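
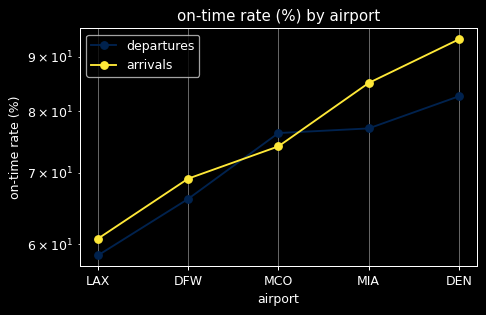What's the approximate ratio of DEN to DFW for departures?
≈ 1.31×

DEN ≈ 85, DFW ≈ 65; 85/65 ≈ 1.31.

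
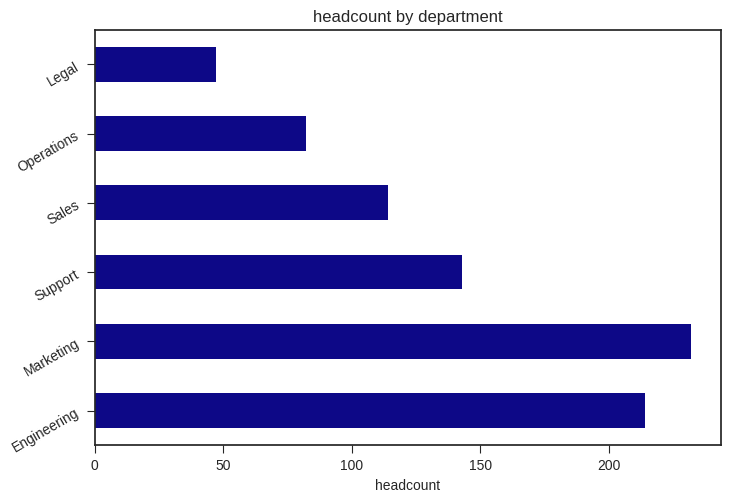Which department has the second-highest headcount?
Engineering

Top 3: Marketing ≈ 240, Engineering ≈ 220, Support ≈ 140.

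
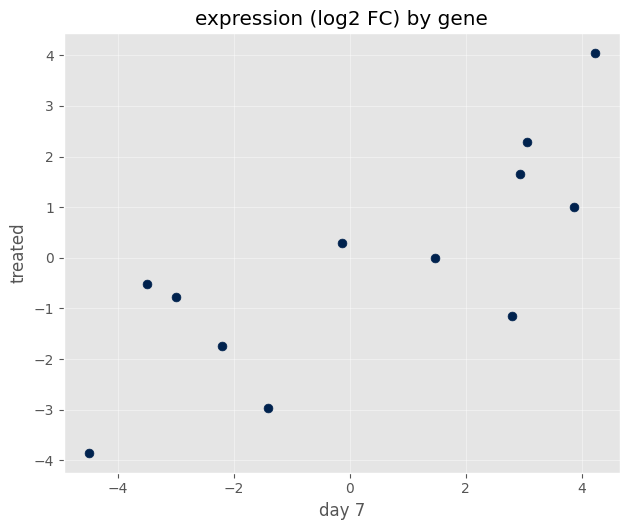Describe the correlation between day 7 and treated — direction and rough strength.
positive, strong

Points are positively correlated; strong (|r| ≈ 0.8).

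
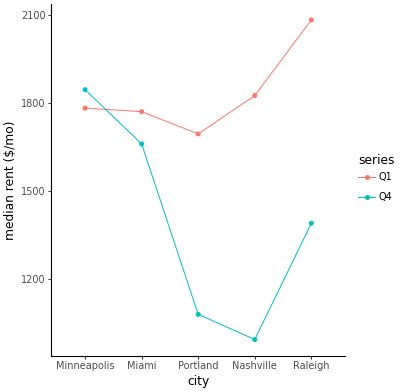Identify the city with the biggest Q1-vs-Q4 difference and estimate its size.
Nashville, ≈ 800 $/mo

Nashville: Q1 ≈ 1800, Q4 ≈ 1000 → gap ≈ 800. Next-largest (Raleigh) is only ≈ 700.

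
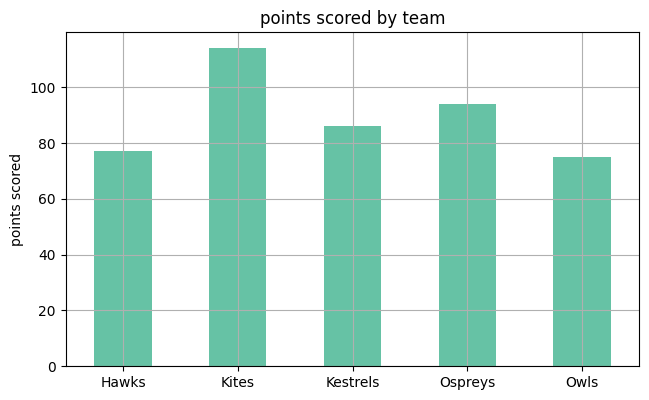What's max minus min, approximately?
≈ 30

Max Kites ≈ 110, min Owls ≈ 80; range ≈ 30.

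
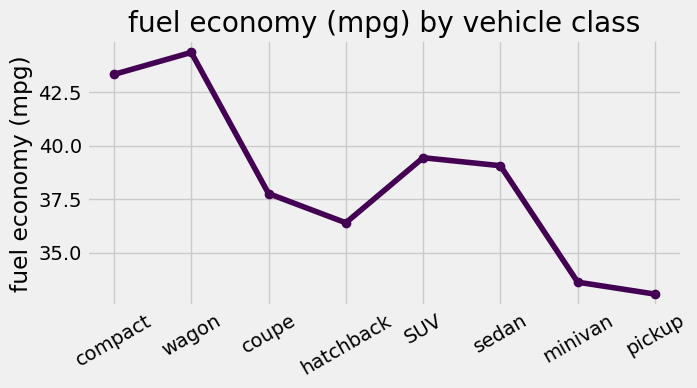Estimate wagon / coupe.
wagon ≈ 44, coupe ≈ 38; 44/38 ≈ 1.16.

≈ 1.16×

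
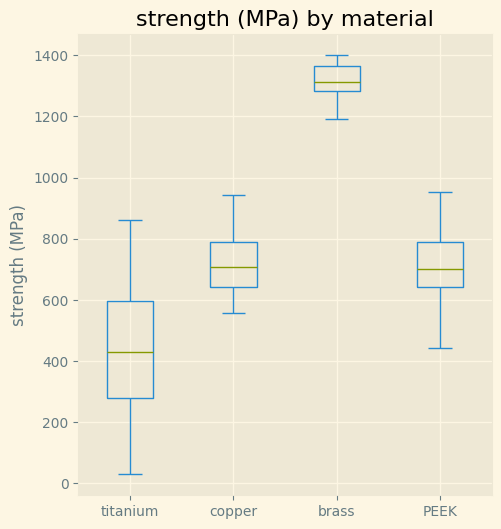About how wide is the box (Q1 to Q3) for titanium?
Q3 ≈ 600, Q1 ≈ 300; IQR ≈ 300.

≈ 300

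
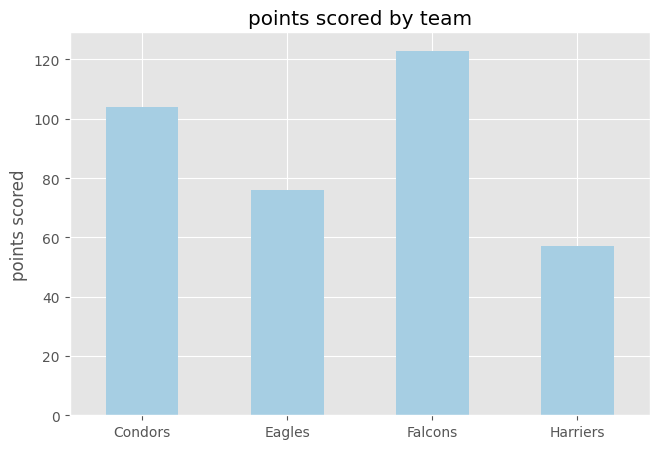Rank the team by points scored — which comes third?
Top 4: Falcons ≈ 120, Condors ≈ 100, Eagles ≈ 80, Harriers ≈ 60.

Eagles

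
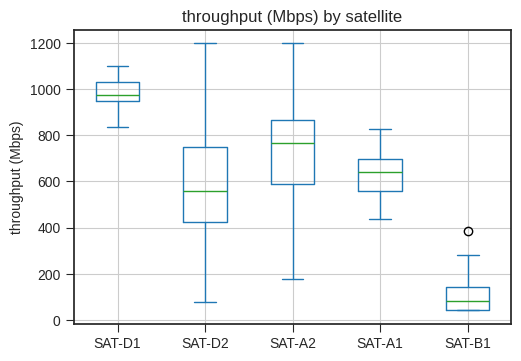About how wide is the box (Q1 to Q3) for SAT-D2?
Q3 ≈ 700, Q1 ≈ 400; IQR ≈ 300.

≈ 300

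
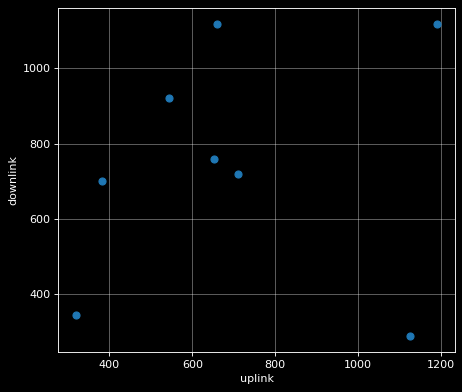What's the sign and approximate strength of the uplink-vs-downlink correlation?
no clear correlation

Points are roughly uncorrelated; weak (|r| ≈ 0.2).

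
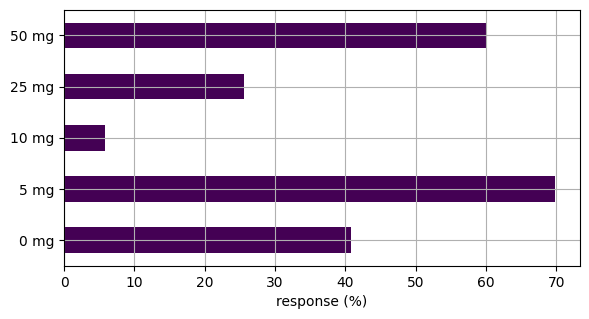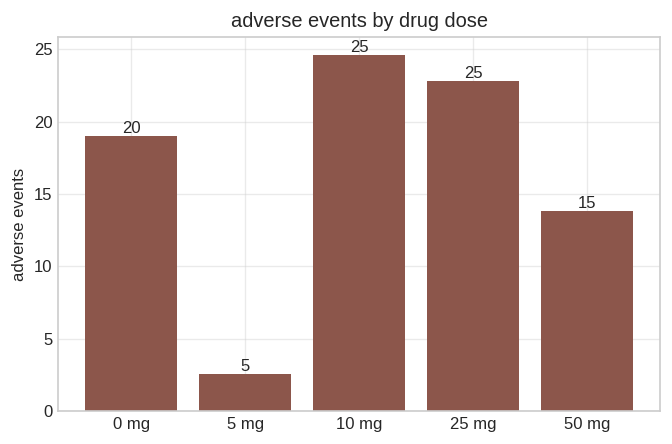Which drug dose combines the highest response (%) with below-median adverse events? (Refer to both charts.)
Chart 2 median adverse events ≈ 20; below-median drug doses: 5 mg, 50 mg. Among those, 5 mg has the highest response (%) (≈ 70).

5 mg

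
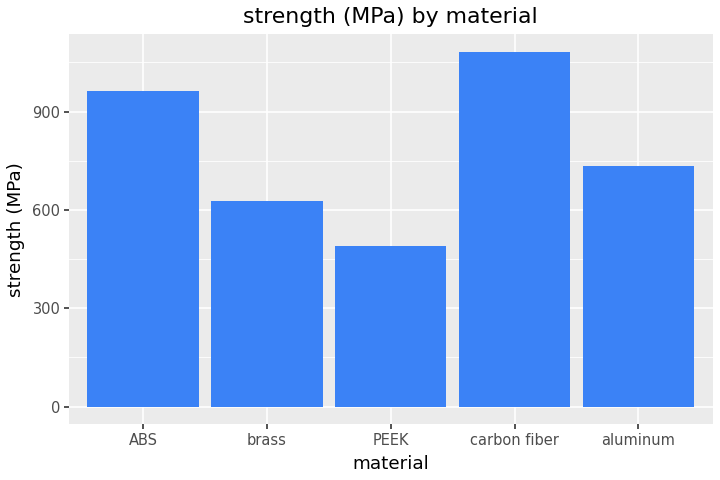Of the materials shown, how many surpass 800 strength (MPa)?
2

Above 800: ABS, carbon fiber.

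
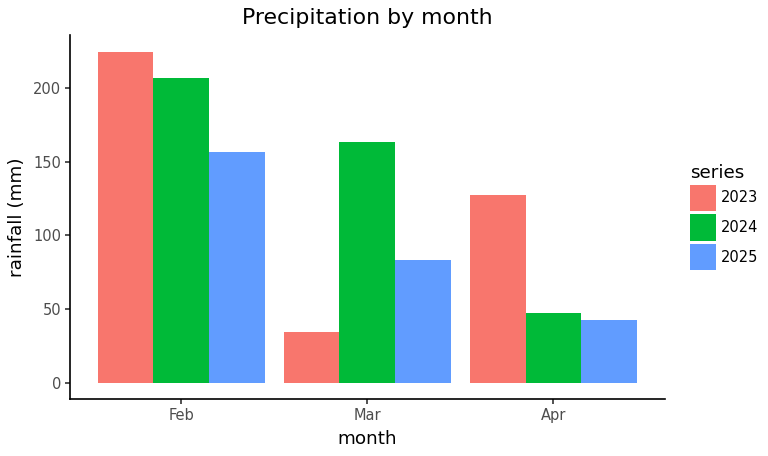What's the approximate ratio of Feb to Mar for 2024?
Feb ≈ 200, Mar ≈ 160; 200/160 ≈ 1.25.

≈ 1.25×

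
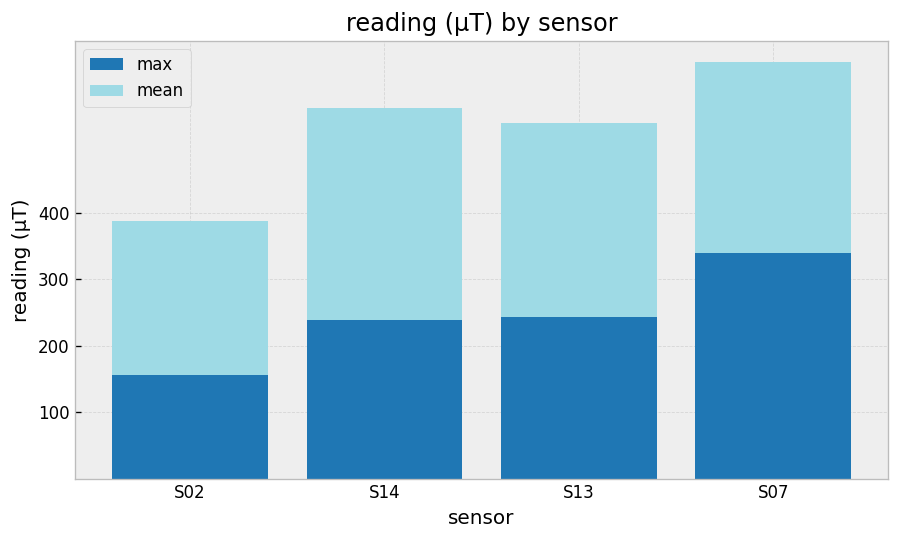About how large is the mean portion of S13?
mean top ≈ 500, bottom ≈ 200; segment ≈ 300.

≈ 300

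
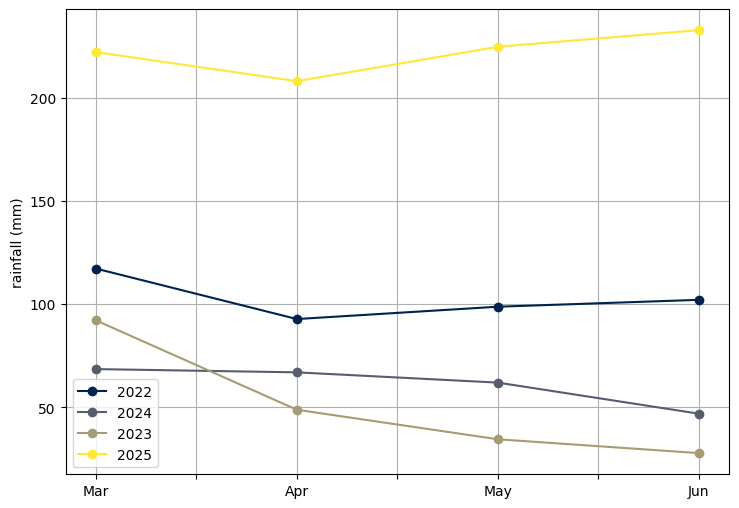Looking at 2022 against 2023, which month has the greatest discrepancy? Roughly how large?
Jun, ≈ 80 mm

Jun: 2022 ≈ 100, 2023 ≈ 20 → gap ≈ 80. Next-largest (May) is only ≈ 60.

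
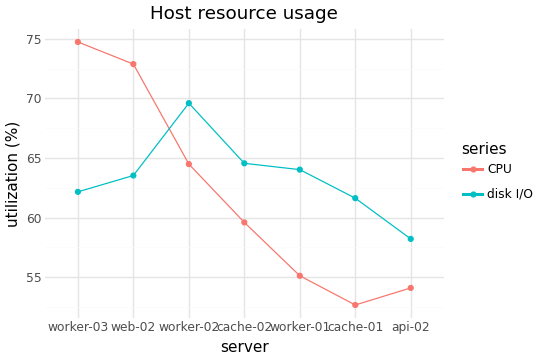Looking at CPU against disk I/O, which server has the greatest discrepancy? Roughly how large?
worker-03: CPU ≈ 74, disk I/O ≈ 62 → gap ≈ 12. Next-largest (web-02) is only ≈ 8.

worker-03, ≈ 12 %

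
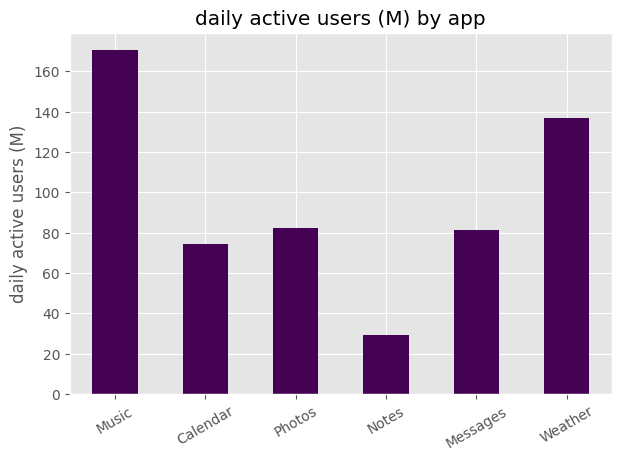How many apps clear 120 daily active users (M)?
Above 120: Music, Weather.

2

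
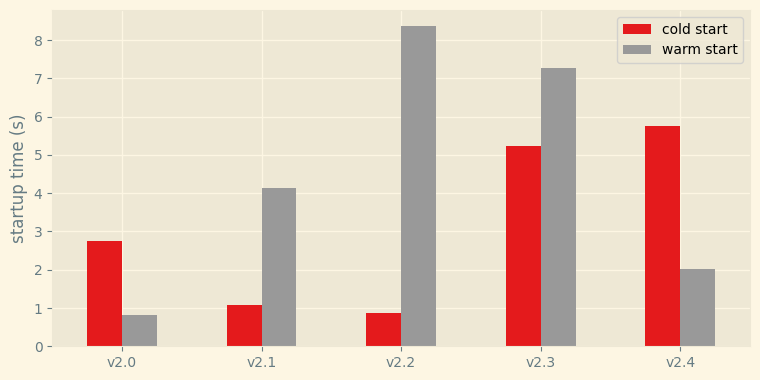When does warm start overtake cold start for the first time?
v2.1

v2.0: warm start ≈ 1 vs cold start ≈ 3 (not yet); v2.1: warm start ≈ 4 vs cold start ≈ 1 (first crossover).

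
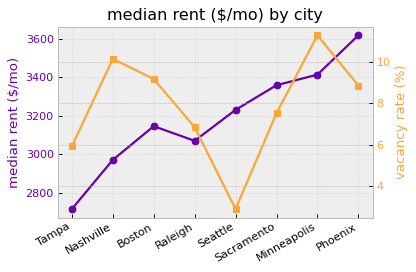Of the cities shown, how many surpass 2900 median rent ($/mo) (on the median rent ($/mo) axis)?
7

Above 2900: Nashville, Boston, Raleigh, Seattle, Sacramento, Minneapolis, Phoenix.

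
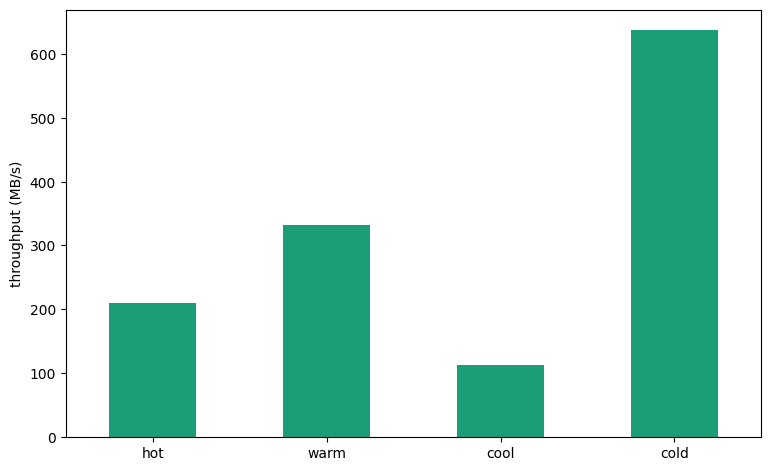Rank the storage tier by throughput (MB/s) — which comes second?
warm

Top 3: cold ≈ 600, warm ≈ 300, hot ≈ 200.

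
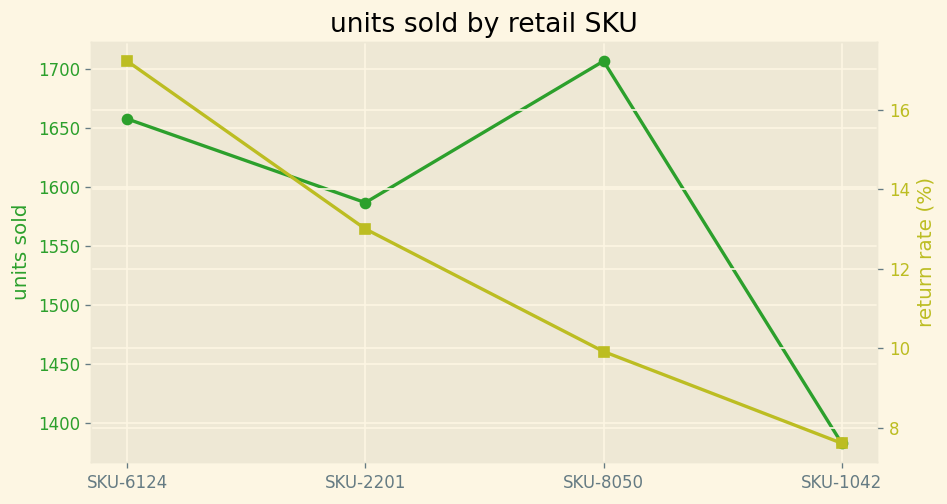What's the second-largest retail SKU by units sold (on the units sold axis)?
Top 3 (on the units sold axis): SKU-8050 ≈ 1700, SKU-6124 ≈ 1650, SKU-2201 ≈ 1600.

SKU-6124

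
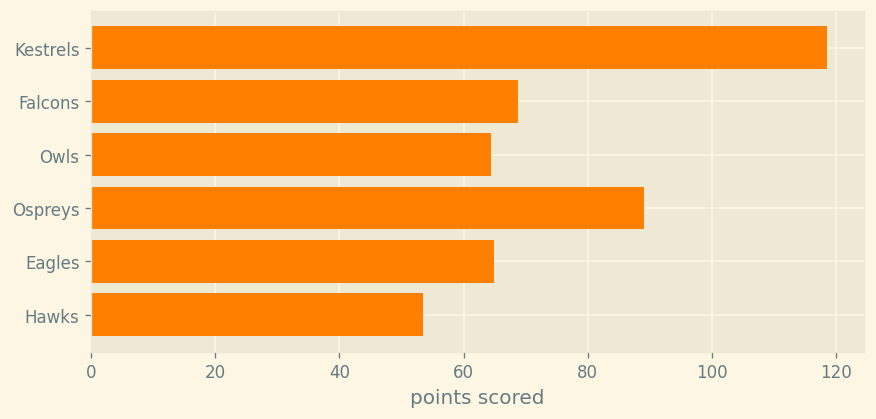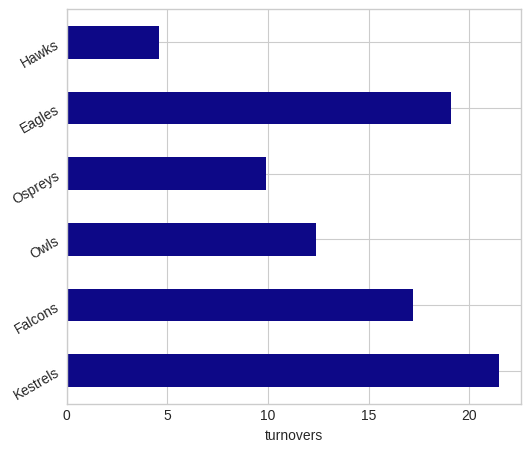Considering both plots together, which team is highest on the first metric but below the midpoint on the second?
Chart 2 median turnovers ≈ 14; below-median teams: Owls, Ospreys, Hawks. Among those, Ospreys has the highest points scored (≈ 80).

Ospreys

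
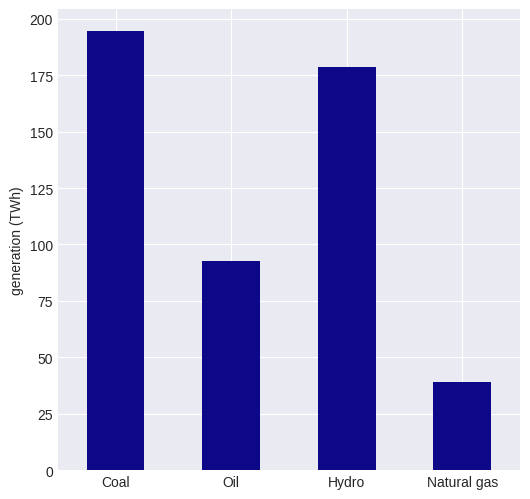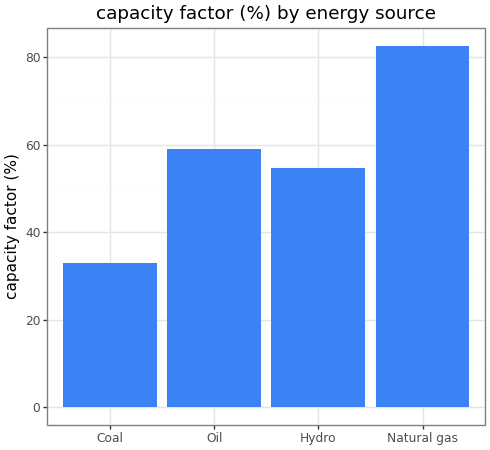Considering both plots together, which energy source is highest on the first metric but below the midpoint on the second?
Coal

Chart 2 median capacity factor (%) ≈ 60; below-median energy sources: Coal, Hydro. Among those, Coal has the highest generation (TWh) (≈ 200).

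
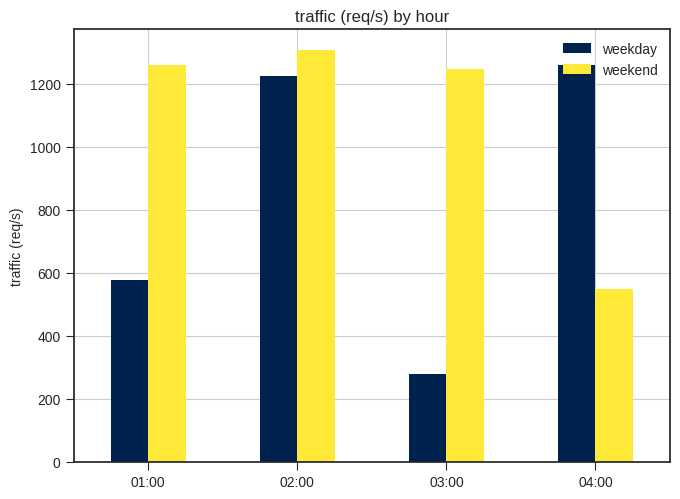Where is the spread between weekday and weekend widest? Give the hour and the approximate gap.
03:00, ≈ 1000 req/s

03:00: weekday ≈ 200, weekend ≈ 1200 → gap ≈ 1000. Next-largest (04:00) is only ≈ 600.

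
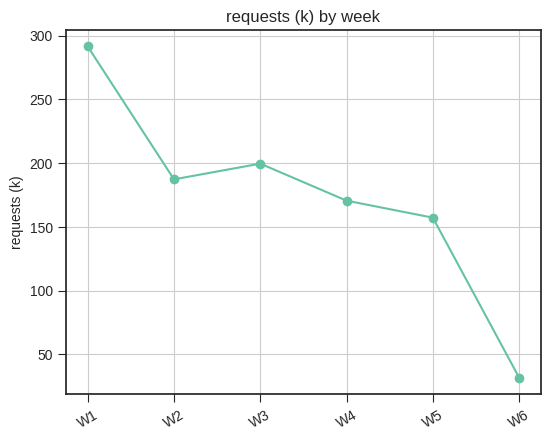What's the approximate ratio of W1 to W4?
≈ 1.71×

W1 ≈ 300, W4 ≈ 175; 300/175 ≈ 1.71.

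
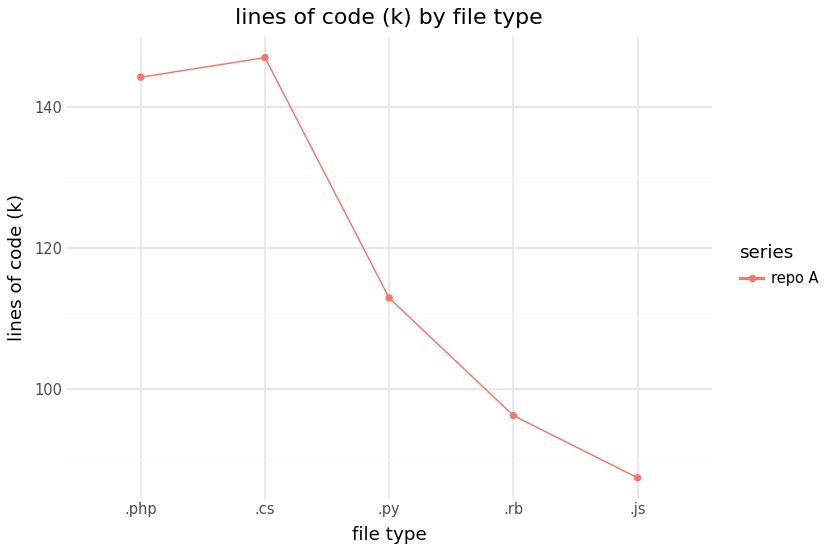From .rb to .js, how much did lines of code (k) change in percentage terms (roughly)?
≈ -10.5%

.rb ≈ 95, .js ≈ 85; (85 − 95) / 95 ≈ -10.5%.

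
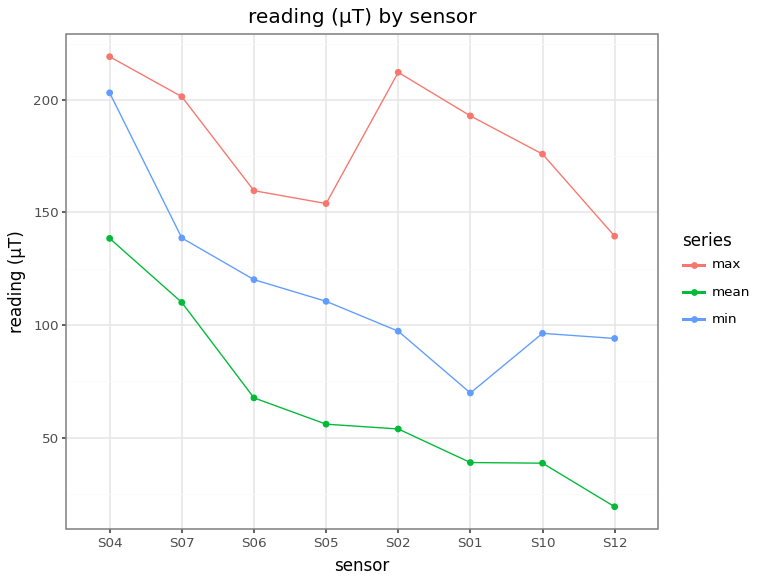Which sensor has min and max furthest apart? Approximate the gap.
S01: min ≈ 60, max ≈ 200 → gap ≈ 140. Next-largest (S02) is only ≈ 120.

S01, ≈ 140 µT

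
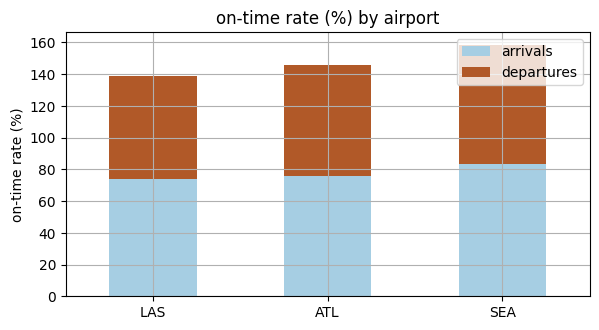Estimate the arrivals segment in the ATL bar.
arrivals top ≈ 80, bottom ≈ 0; segment ≈ 80.

≈ 80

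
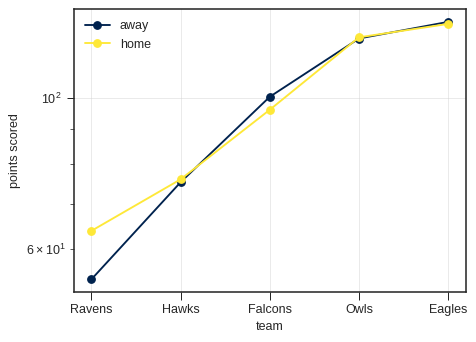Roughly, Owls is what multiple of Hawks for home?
≈ 1.5×

Owls ≈ 120, Hawks ≈ 80; 120/80 ≈ 1.5.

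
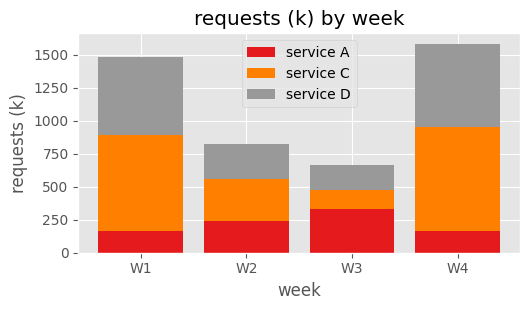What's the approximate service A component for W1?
≈ 200

service A top ≈ 200, bottom ≈ 0; segment ≈ 200.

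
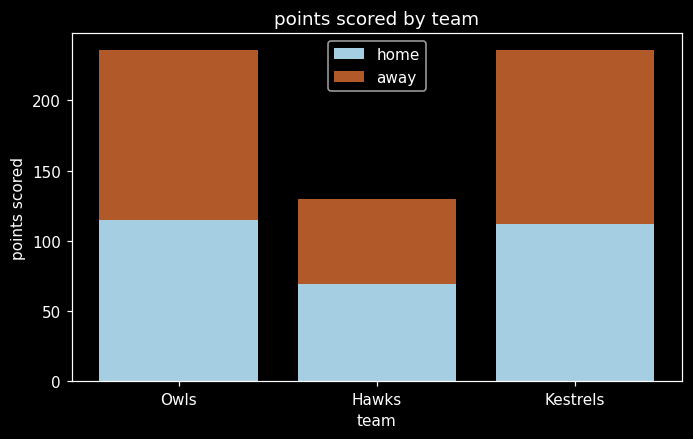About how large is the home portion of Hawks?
≈ 60

home top ≈ 60, bottom ≈ 0; segment ≈ 60.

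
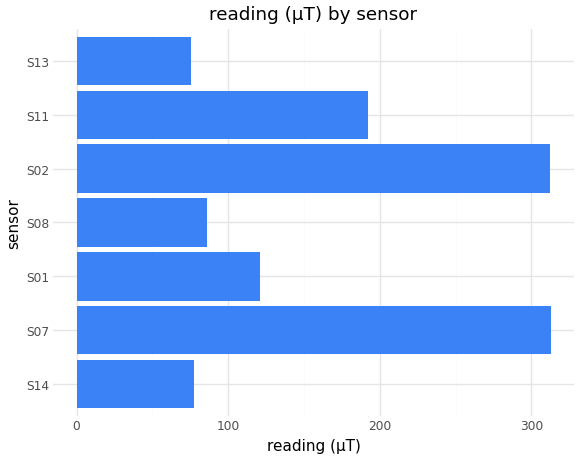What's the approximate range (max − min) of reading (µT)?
≈ 200

Max S07 ≈ 300, min S13 ≈ 100; range ≈ 200.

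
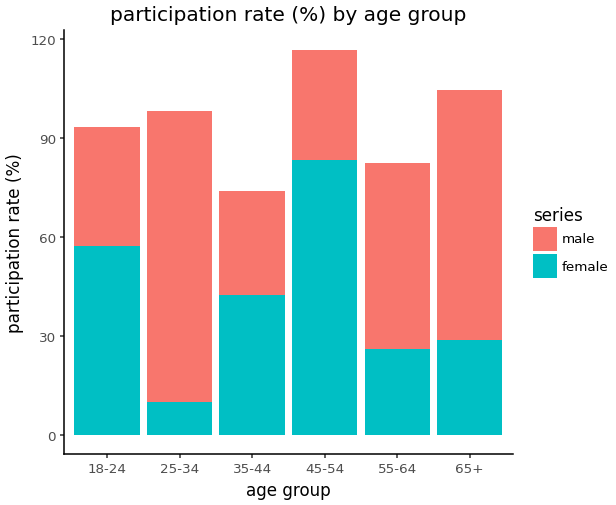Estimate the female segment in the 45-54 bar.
female top ≈ 80, bottom ≈ 0; segment ≈ 80.

≈ 80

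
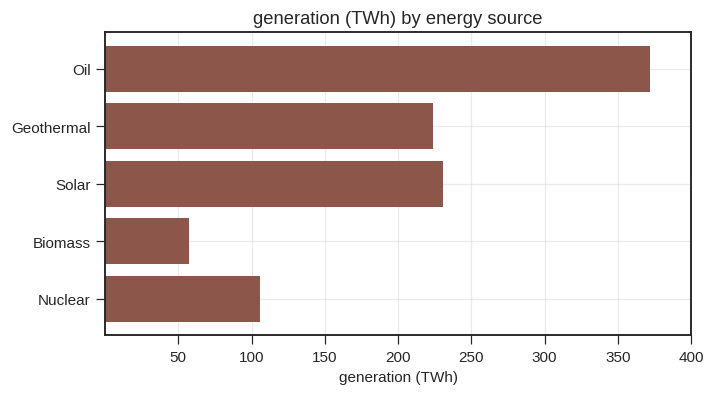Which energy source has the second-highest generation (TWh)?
Solar

Top 3: Oil ≈ 350, Solar ≈ 250, Geothermal ≈ 200.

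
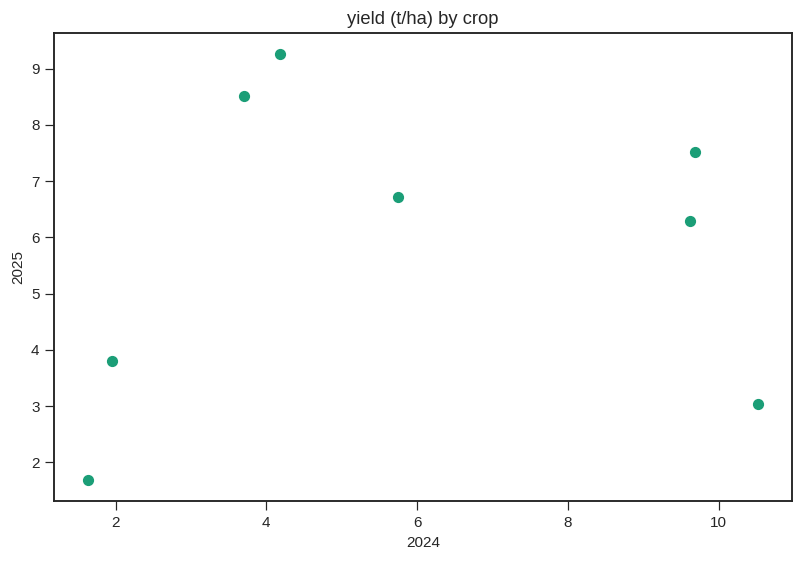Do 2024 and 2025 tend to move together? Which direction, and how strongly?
no clear correlation

Points are roughly uncorrelated; weak (|r| ≈ 0.1).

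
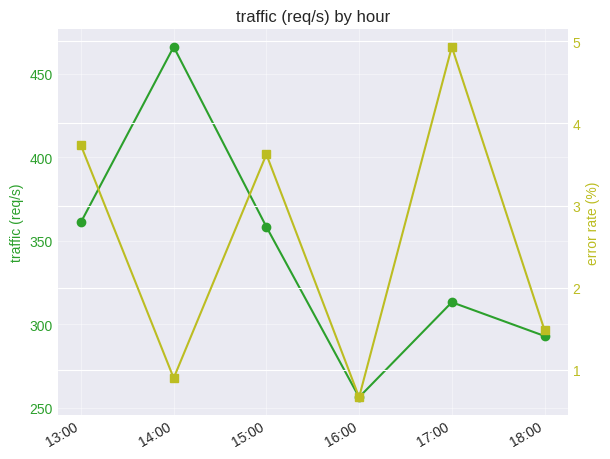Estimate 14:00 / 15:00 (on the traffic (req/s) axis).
14:00 ≈ 460, 15:00 ≈ 360; 460/360 ≈ 1.28.

≈ 1.28×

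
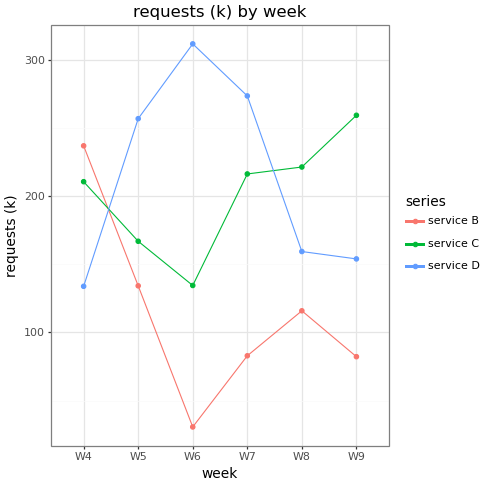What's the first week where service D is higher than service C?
W4: service D ≈ 125 vs service C ≈ 200 (not yet); W5: service D ≈ 250 vs service C ≈ 175 (first crossover).

W5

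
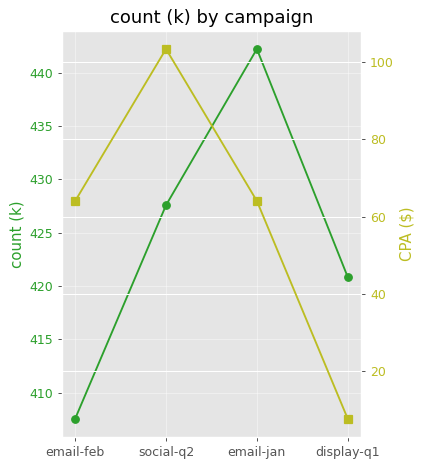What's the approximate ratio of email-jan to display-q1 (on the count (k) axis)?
≈ 1.05×

email-jan ≈ 440, display-q1 ≈ 420; 440/420 ≈ 1.05.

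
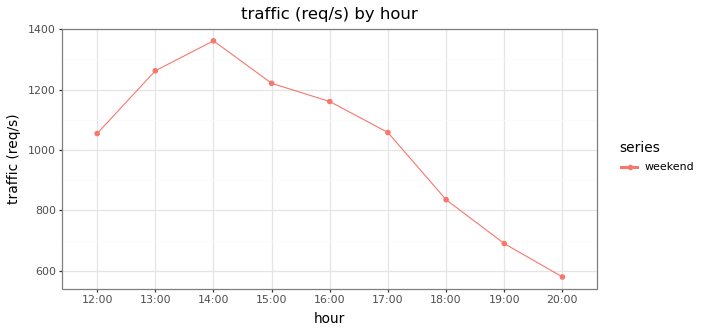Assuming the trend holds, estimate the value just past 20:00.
Last three: 800, 700, 600 → slope ≈ -100/step → next ≈ 500.

≈ 500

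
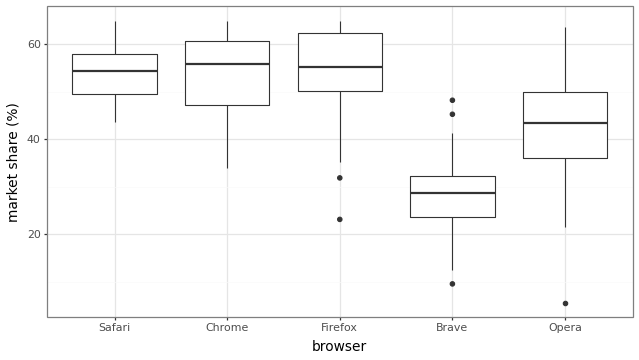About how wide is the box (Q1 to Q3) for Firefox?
≈ 10

Q3 ≈ 60, Q1 ≈ 50; IQR ≈ 10.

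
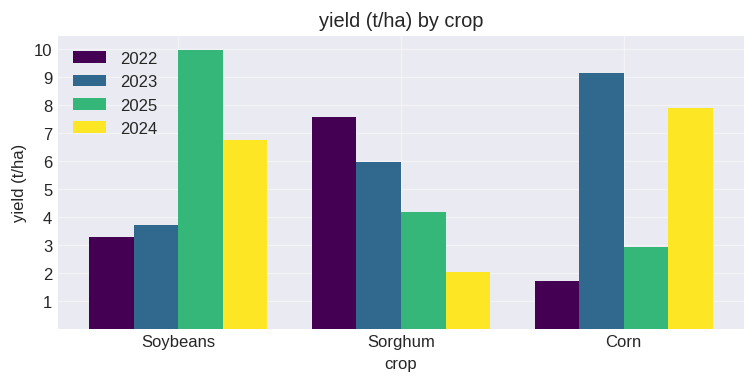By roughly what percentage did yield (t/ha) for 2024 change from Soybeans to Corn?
≈ +14.3%

Soybeans ≈ 7, Corn ≈ 8; (8 − 7) / 7 ≈ +14.3%.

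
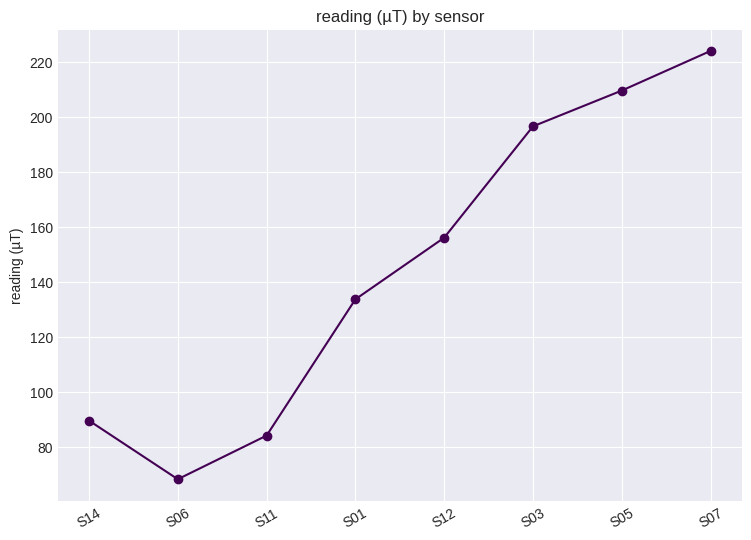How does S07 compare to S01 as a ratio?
≈ 1.57×

S07 ≈ 220, S01 ≈ 140; 220/140 ≈ 1.57.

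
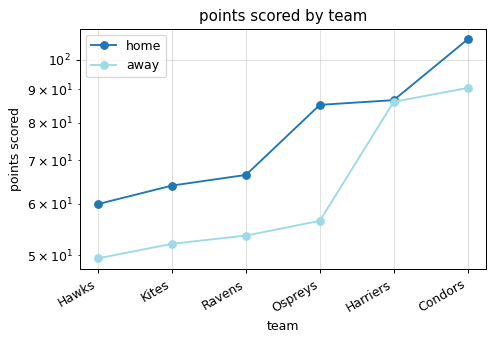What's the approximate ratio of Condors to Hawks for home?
Condors ≈ 105, Hawks ≈ 60; 105/60 ≈ 1.75.

≈ 1.75×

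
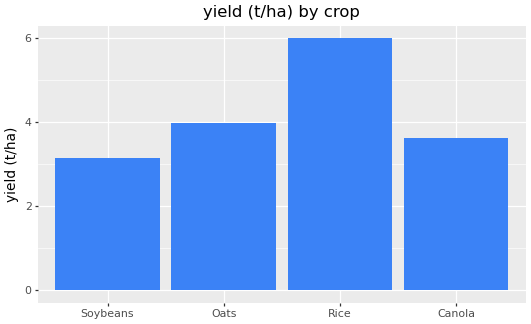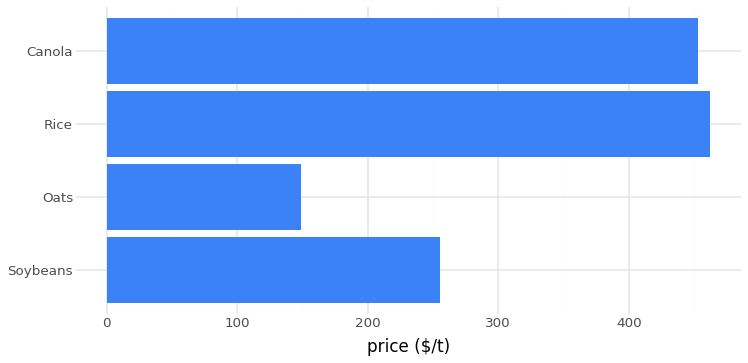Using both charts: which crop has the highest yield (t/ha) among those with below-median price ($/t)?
Oats

Chart 2 median price ($/t) ≈ 350; below-median crops: Soybeans, Oats. Among those, Oats has the highest yield (t/ha) (≈ 4).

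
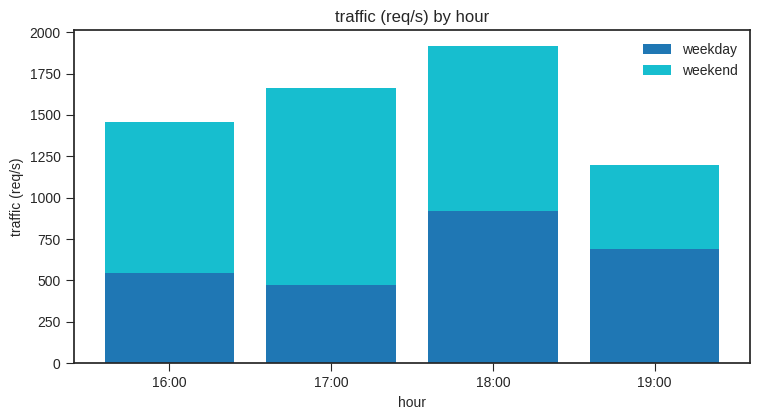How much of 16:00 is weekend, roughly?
≈ 800

weekend top ≈ 1400, bottom ≈ 600; segment ≈ 800.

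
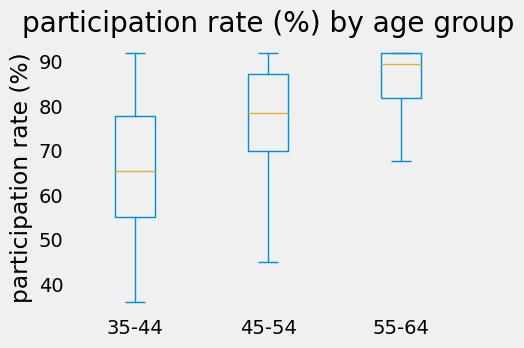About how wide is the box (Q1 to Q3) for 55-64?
≈ 10

Q3 ≈ 92, Q1 ≈ 82; IQR ≈ 10.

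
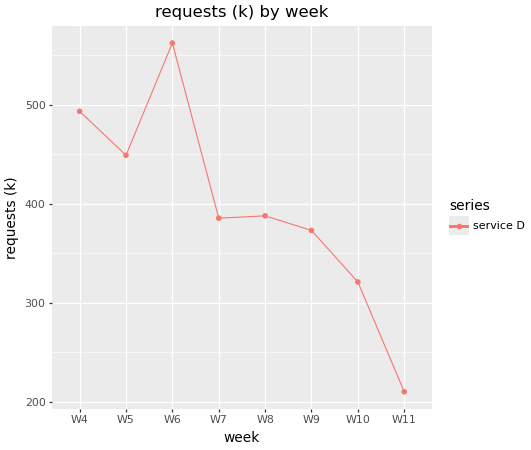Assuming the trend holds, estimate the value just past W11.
≈ 125

Last three: 350, 300, 200 → slope ≈ -75/step → next ≈ 125.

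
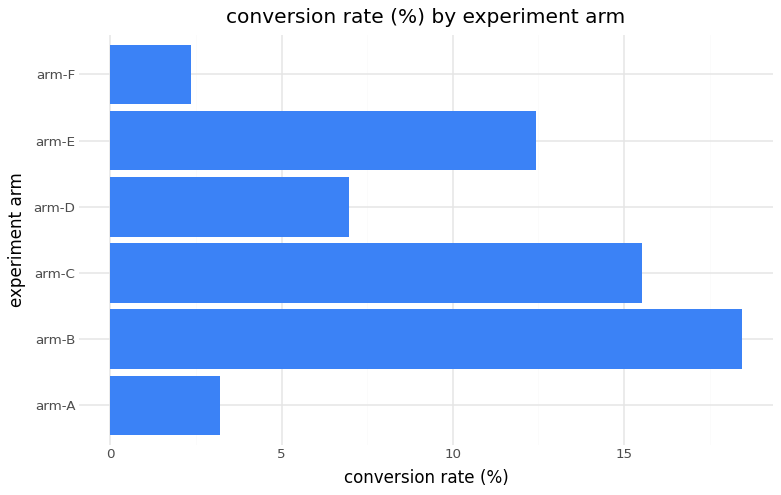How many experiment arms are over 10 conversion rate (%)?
Above 10: arm-B, arm-C, arm-E.

3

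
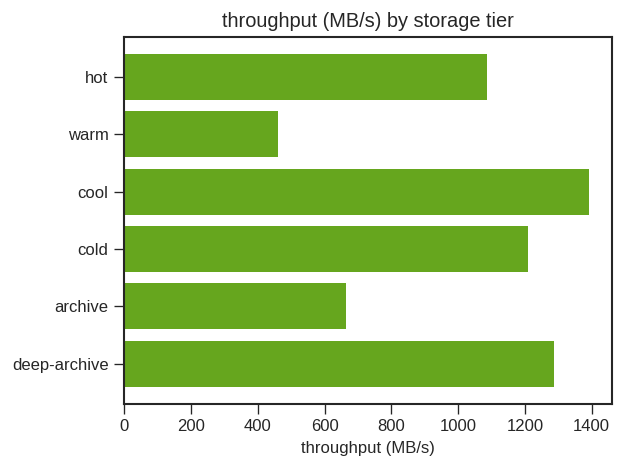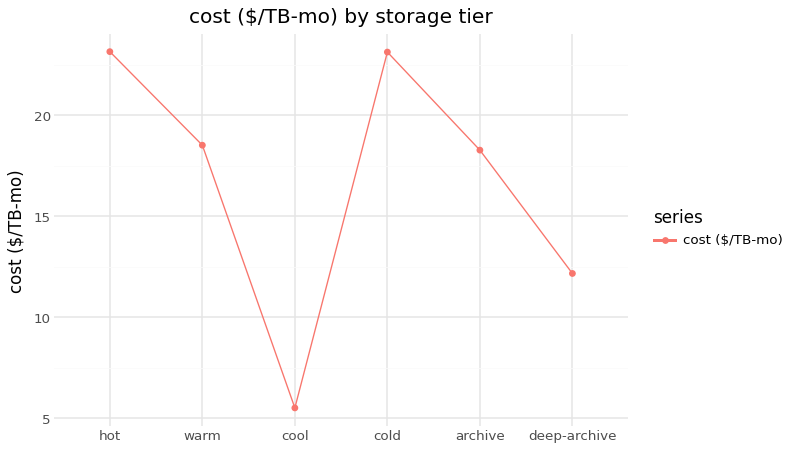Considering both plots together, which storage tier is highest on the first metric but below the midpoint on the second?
cool

Chart 2 median cost ($/TB-mo) ≈ 20; below-median storage tiers: cool, archive, deep-archive. Among those, cool has the highest throughput (MB/s) (≈ 1400).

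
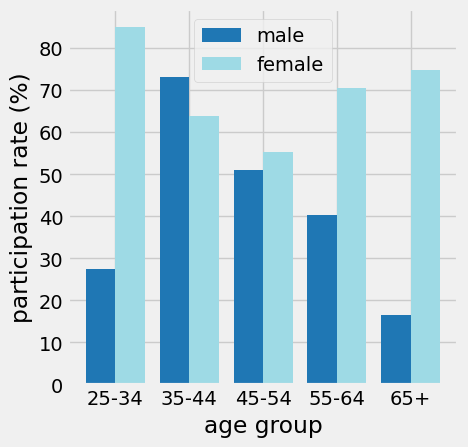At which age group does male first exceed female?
25-34: male ≈ 30 vs female ≈ 80 (not yet); 35-44: male ≈ 70 vs female ≈ 60 (first crossover).

35-44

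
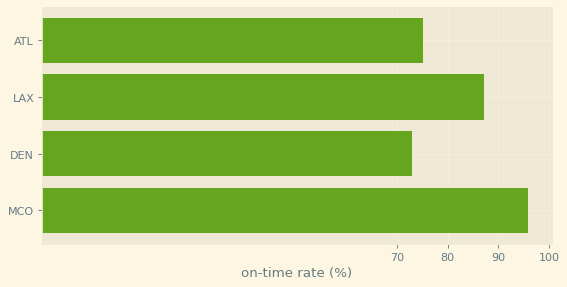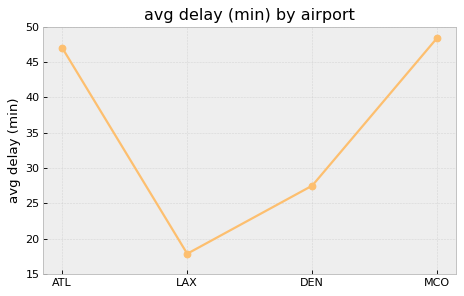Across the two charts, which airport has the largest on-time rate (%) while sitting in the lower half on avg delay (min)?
LAX

Chart 2 median avg delay (min) ≈ 35; below-median airports: LAX, DEN. Among those, LAX has the highest on-time rate (%) (≈ 90).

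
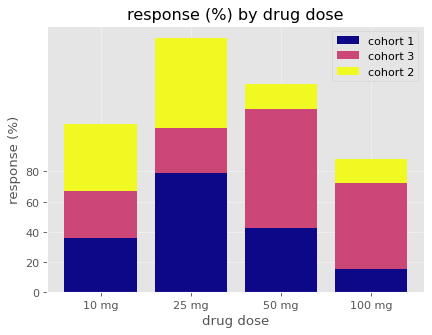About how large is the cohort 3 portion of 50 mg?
≈ 80

cohort 3 top ≈ 120, bottom ≈ 40; segment ≈ 80.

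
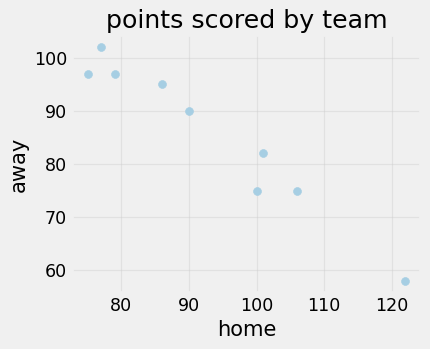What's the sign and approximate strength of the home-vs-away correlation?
Points are negatively correlated; strong (|r| ≈ 1.0).

negative, strong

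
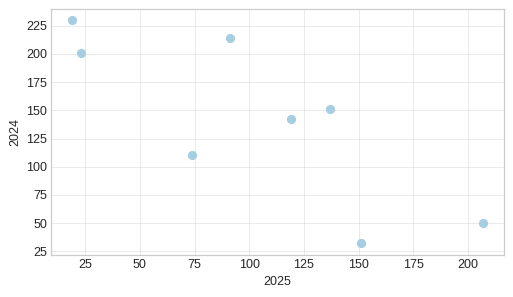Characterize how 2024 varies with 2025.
negative, strong

Points are negatively correlated; strong (|r| ≈ 0.8).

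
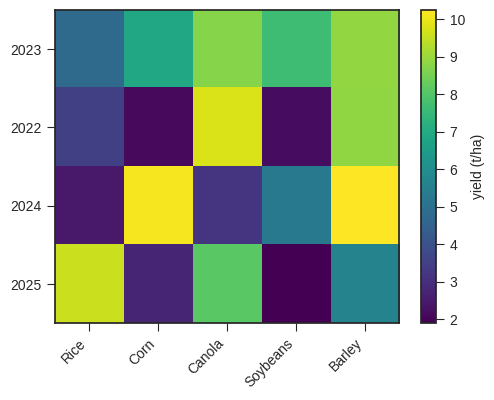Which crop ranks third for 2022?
Top 4 for 2022: Canola ≈ 10, Barley ≈ 9, Rice ≈ 3, Soybeans ≈ 2.

Rice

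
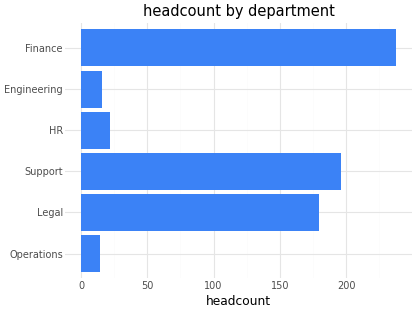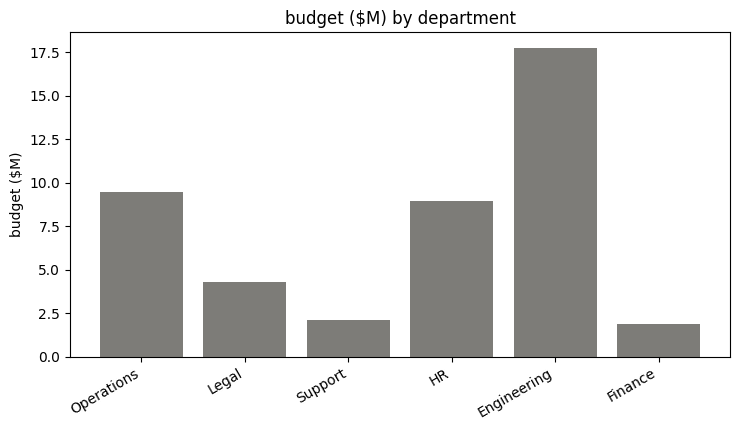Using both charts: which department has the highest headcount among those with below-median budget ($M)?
Chart 2 median budget ($M) ≈ 6; below-median departments: Legal, Support, Finance. Among those, Finance has the highest headcount (≈ 250).

Finance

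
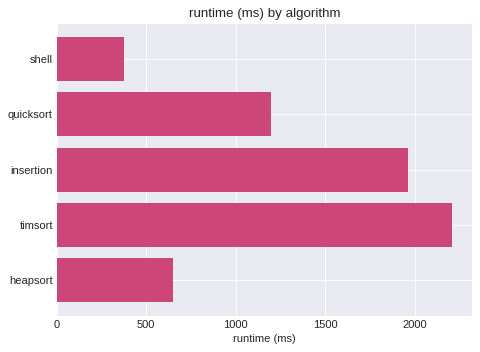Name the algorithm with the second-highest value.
insertion

Top 3: timsort ≈ 2200, insertion ≈ 2000, quicksort ≈ 1200.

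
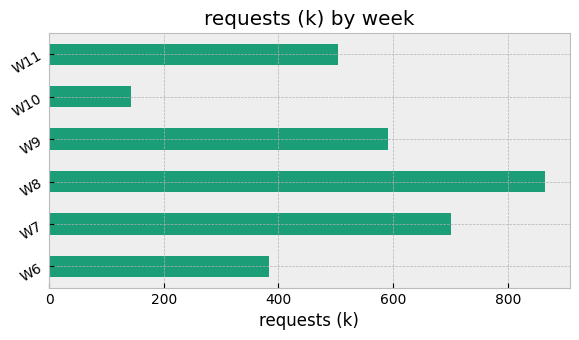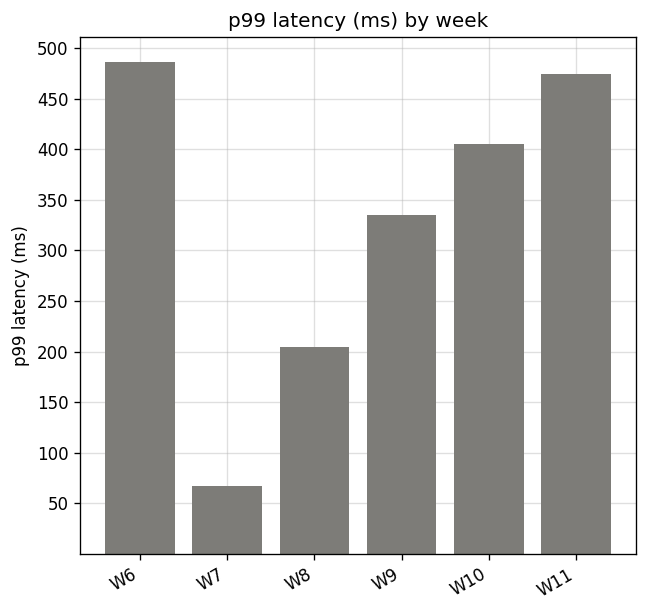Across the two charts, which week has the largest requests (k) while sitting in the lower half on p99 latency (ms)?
Chart 2 median p99 latency (ms) ≈ 350; below-median weeks: W7, W8, W9. Among those, W8 has the highest requests (k) (≈ 900).

W8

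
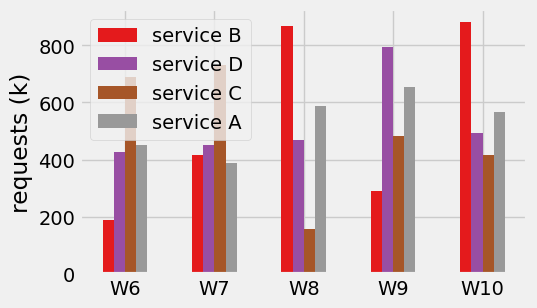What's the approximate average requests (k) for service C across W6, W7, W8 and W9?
(700 + 700 + 200 + 500) / 4 ≈ 525.

≈ 525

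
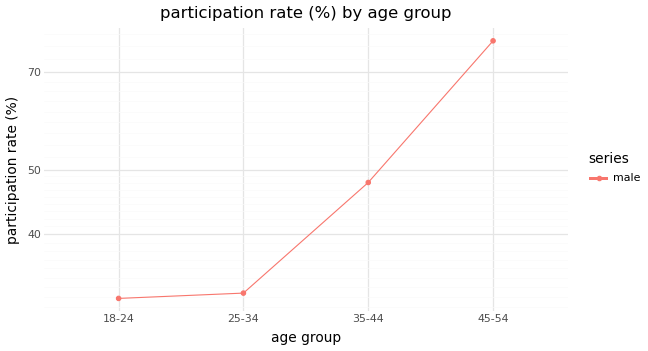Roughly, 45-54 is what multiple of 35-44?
45-54 ≈ 80, 35-44 ≈ 50; 80/50 ≈ 1.6.

≈ 1.6×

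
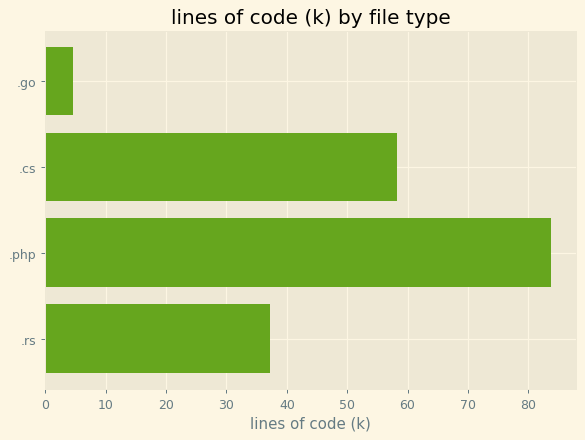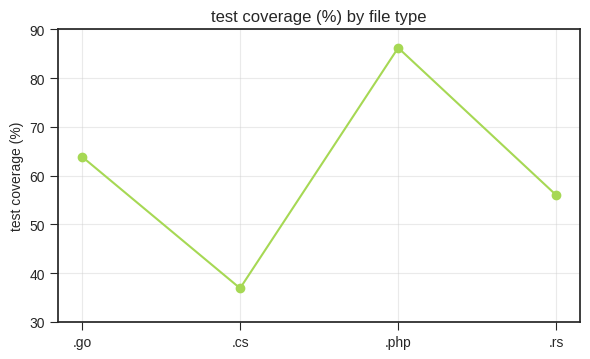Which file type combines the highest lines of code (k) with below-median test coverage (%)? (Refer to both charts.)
.cs

Chart 2 median test coverage (%) ≈ 60; below-median file types: .cs, .rs. Among those, .cs has the highest lines of code (k) (≈ 60).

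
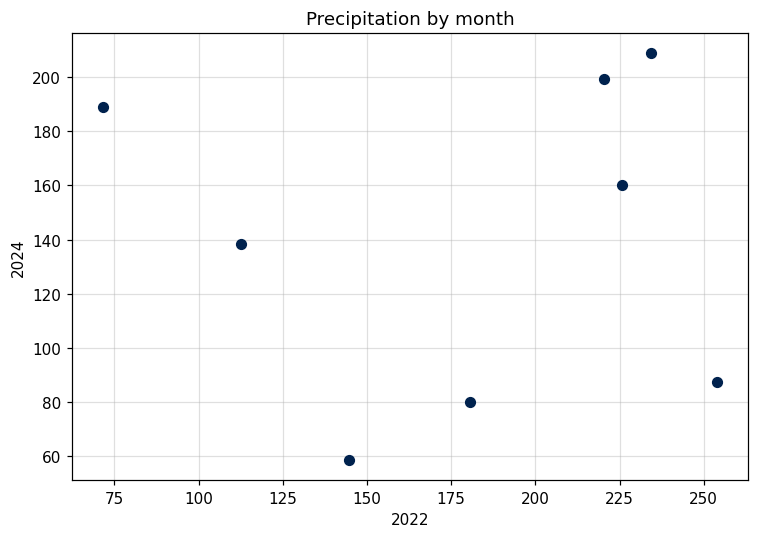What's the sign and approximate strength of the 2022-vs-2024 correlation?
Points are roughly uncorrelated; weak (|r| ≈ 0.0).

no clear correlation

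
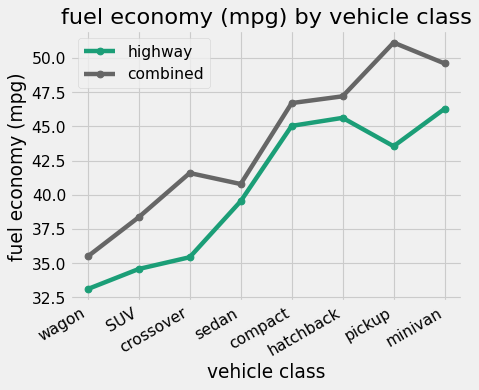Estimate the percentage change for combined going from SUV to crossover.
SUV ≈ 38, crossover ≈ 42; (42 − 38) / 38 ≈ +10.5%.

≈ +10.5%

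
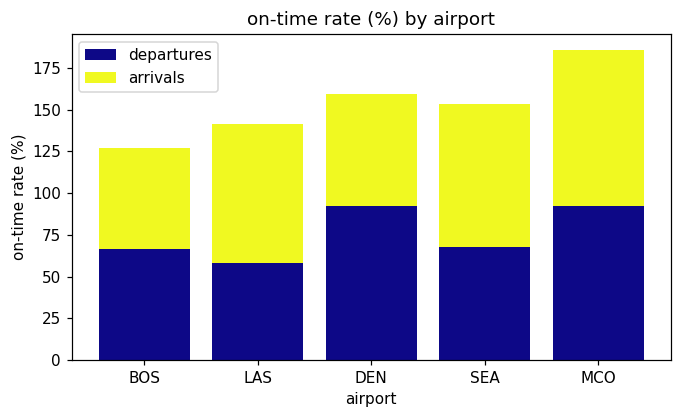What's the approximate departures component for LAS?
departures top ≈ 60, bottom ≈ 0; segment ≈ 60.

≈ 60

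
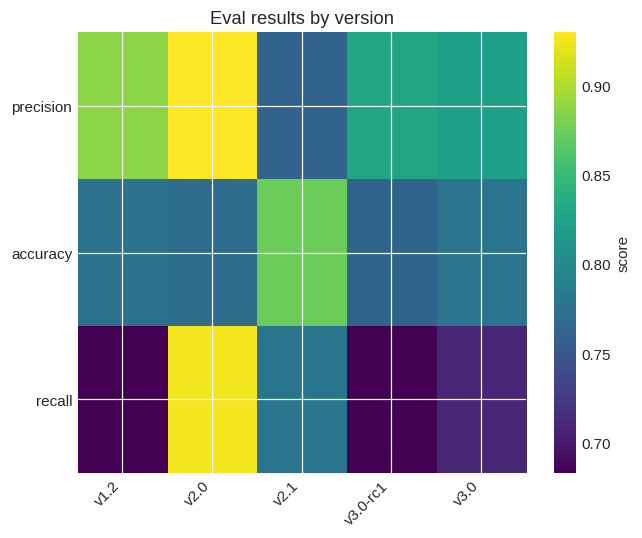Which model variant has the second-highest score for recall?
Top 3 for recall: v2.0 ≈ 0.95, v2.1 ≈ 0.80, v3.0 ≈ 0.70.

v2.1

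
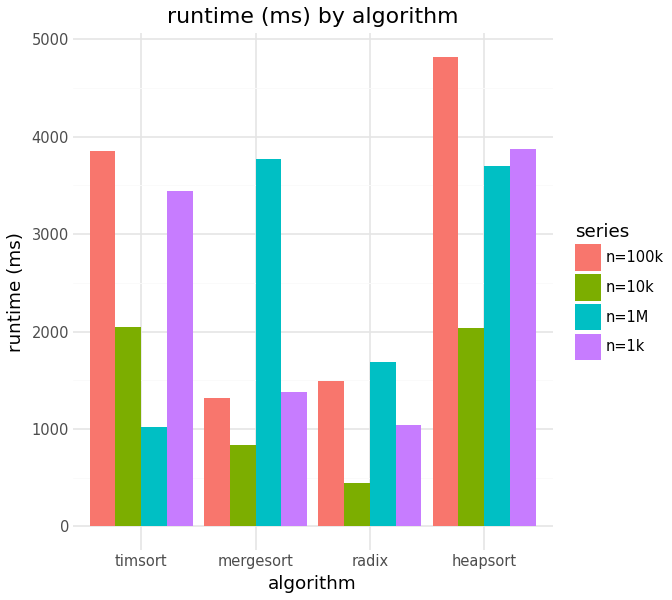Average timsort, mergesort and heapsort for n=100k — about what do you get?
≈ 3500

(4000 + 1500 + 5000) / 3 ≈ 3500.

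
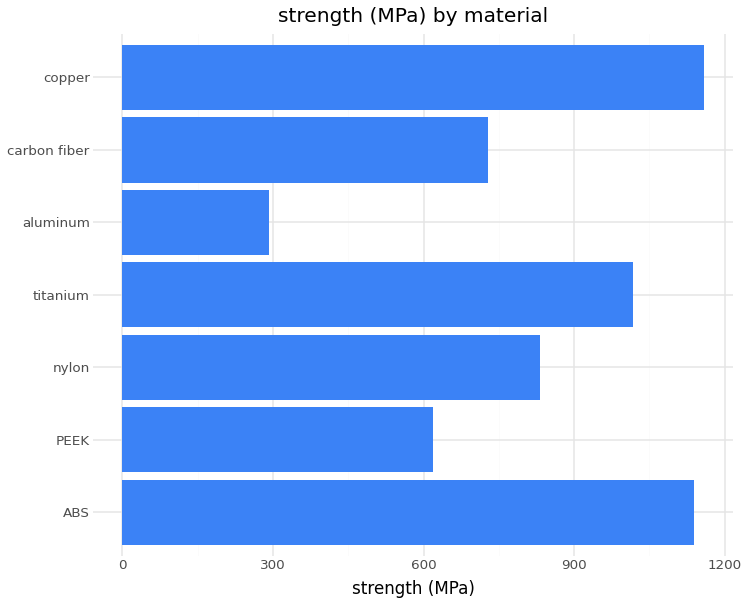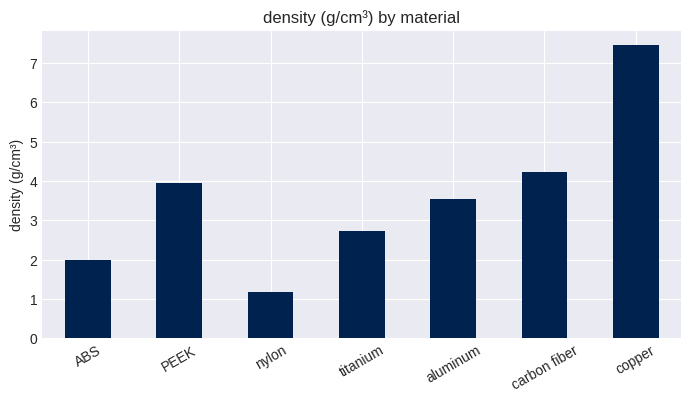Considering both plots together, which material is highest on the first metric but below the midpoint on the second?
ABS

Chart 2 median density (g/cm³) ≈ 4; below-median materials: ABS, nylon, titanium. Among those, ABS has the highest strength (MPa) (≈ 1200).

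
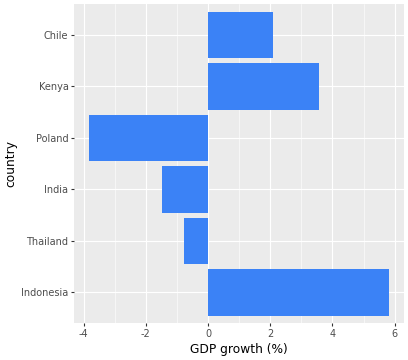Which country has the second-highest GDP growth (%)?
Kenya

Top 3: Indonesia ≈ 6, Kenya ≈ 4, Chile ≈ 2.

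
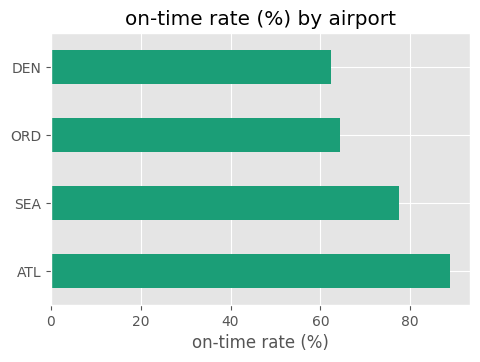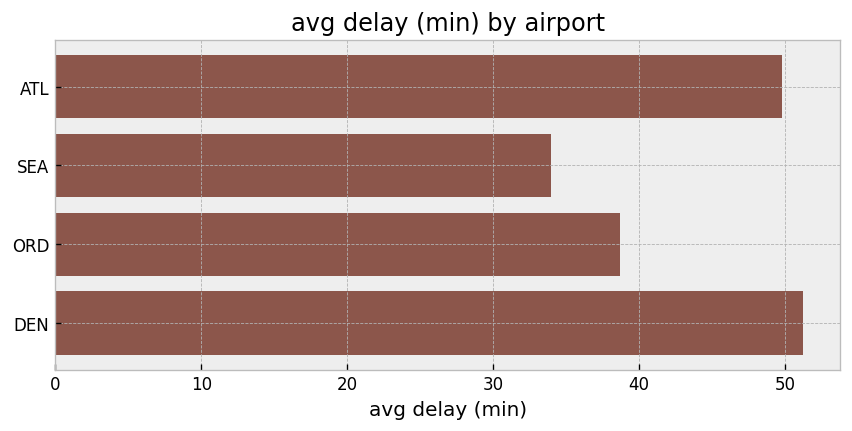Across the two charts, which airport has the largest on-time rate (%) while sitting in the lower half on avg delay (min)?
SEA

Chart 2 median avg delay (min) ≈ 45; below-median airports: SEA, ORD. Among those, SEA has the highest on-time rate (%) (≈ 80).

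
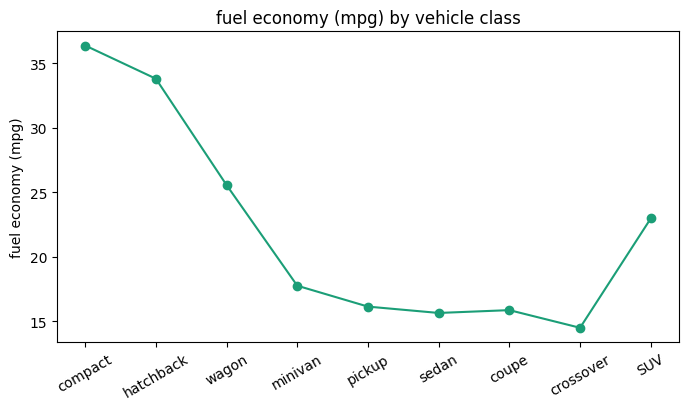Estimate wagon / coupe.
wagon ≈ 26, coupe ≈ 16; 26/16 ≈ 1.62.

≈ 1.62×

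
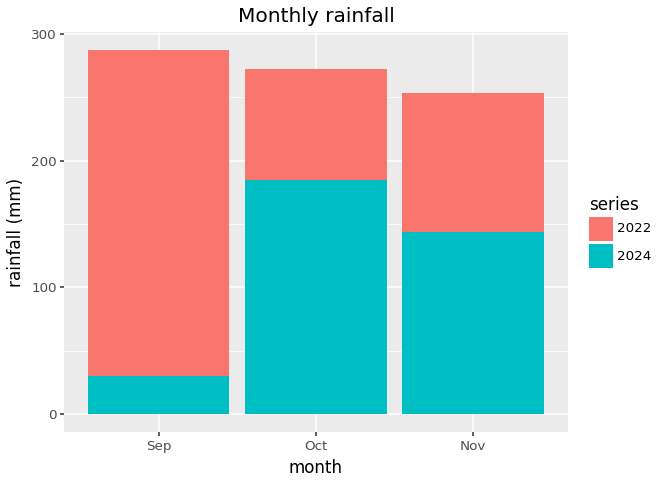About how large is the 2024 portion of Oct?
≈ 175

2024 top ≈ 175, bottom ≈ 0; segment ≈ 175.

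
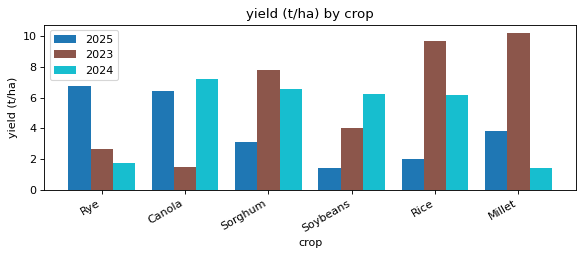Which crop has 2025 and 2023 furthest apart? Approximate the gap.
Rice: 2025 ≈ 2, 2023 ≈ 10 → gap ≈ 8. Next-largest (Millet) is only ≈ 6.

Rice, ≈ 8 t/ha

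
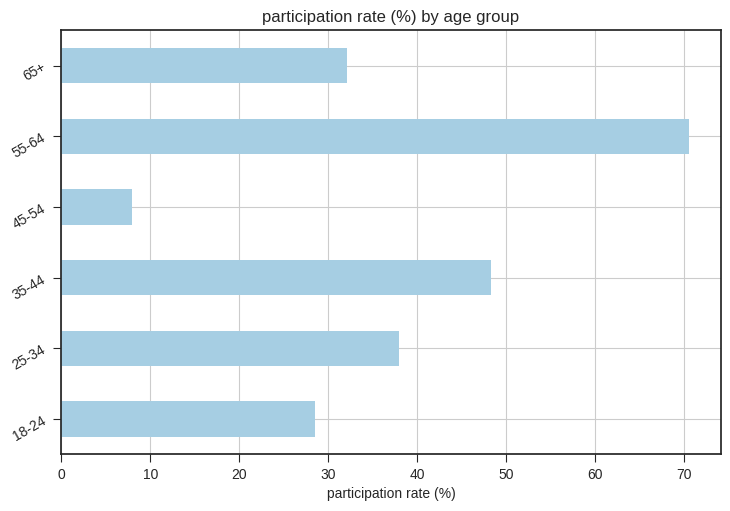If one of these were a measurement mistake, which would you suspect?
55-64

55-64 ≈ 70; the rest sit between ≈ 10 and ≈ 50.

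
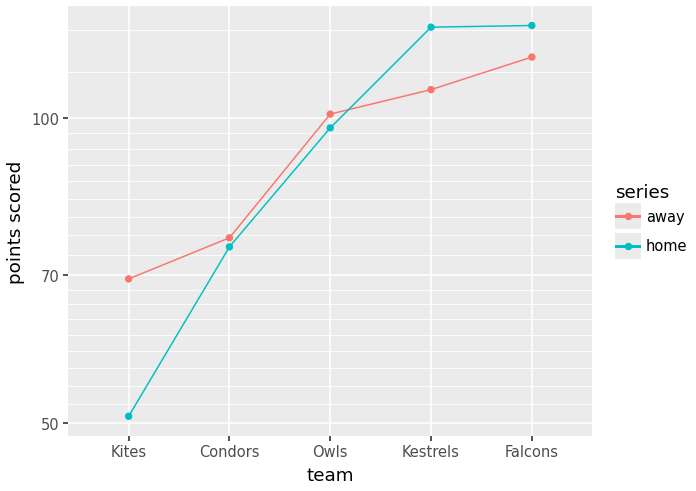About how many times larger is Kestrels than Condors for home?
Kestrels ≈ 120, Condors ≈ 70; 120/70 ≈ 1.71.

≈ 1.71×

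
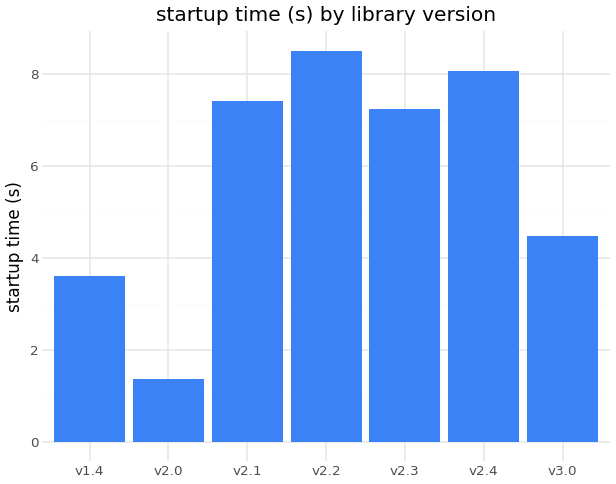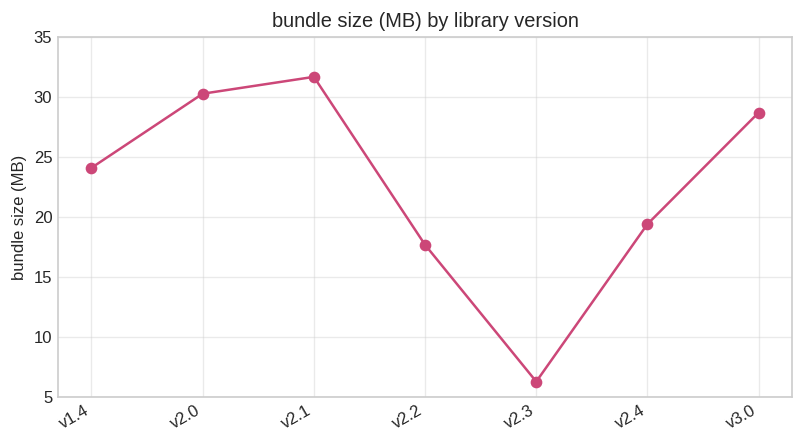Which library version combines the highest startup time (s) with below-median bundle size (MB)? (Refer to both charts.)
Chart 2 median bundle size (MB) ≈ 25; below-median library versions: v2.2, v2.3, v2.4. Among those, v2.2 has the highest startup time (s) (≈ 9).

v2.2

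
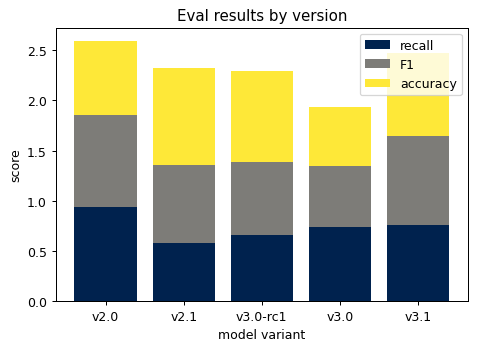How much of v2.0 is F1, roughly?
≈ 1.0

F1 top ≈ 2.0, bottom ≈ 1.0; segment ≈ 1.0.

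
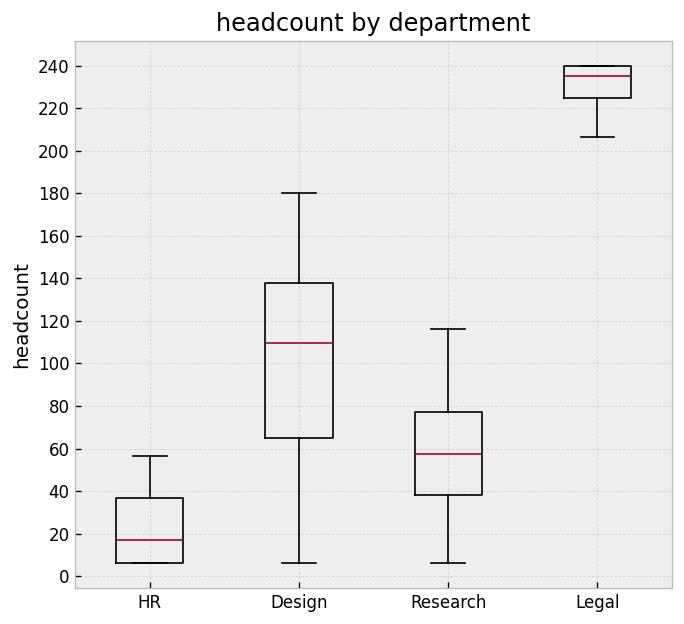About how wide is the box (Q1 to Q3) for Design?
≈ 80

Q3 ≈ 140, Q1 ≈ 60; IQR ≈ 80.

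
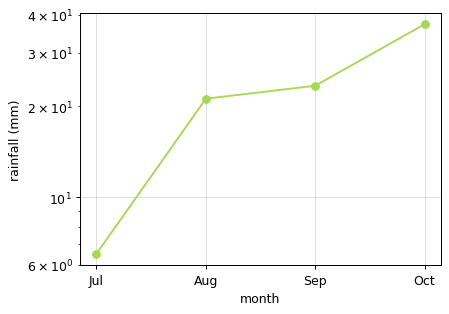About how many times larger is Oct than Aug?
Oct ≈ 35, Aug ≈ 20; 35/20 ≈ 1.75.

≈ 1.75×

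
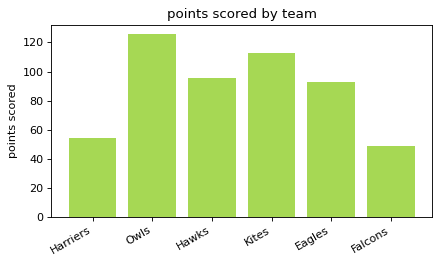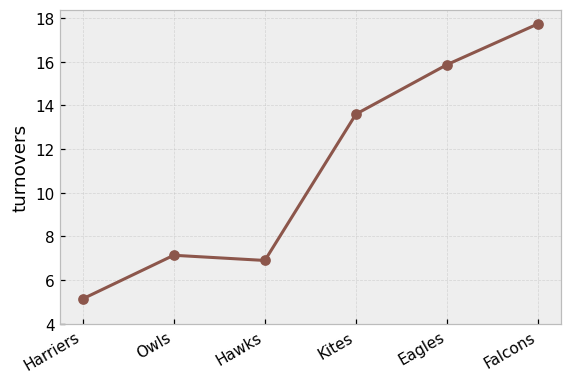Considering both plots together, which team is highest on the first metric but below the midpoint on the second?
Chart 2 median turnovers ≈ 10; below-median teams: Harriers, Owls, Hawks. Among those, Owls has the highest points scored (≈ 120).

Owls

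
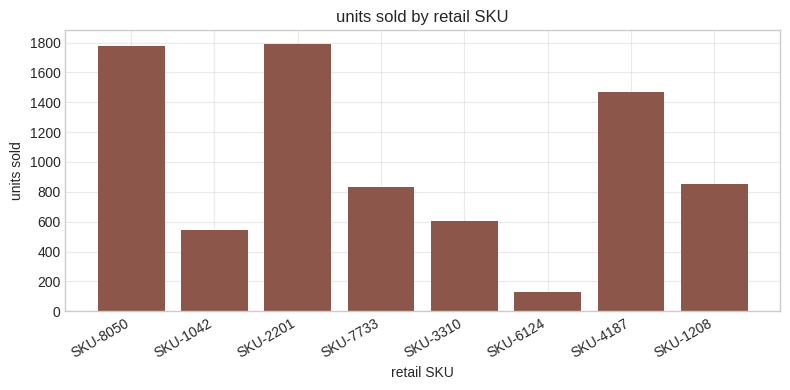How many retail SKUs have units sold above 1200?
Above 1200: SKU-8050, SKU-2201, SKU-4187.

3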